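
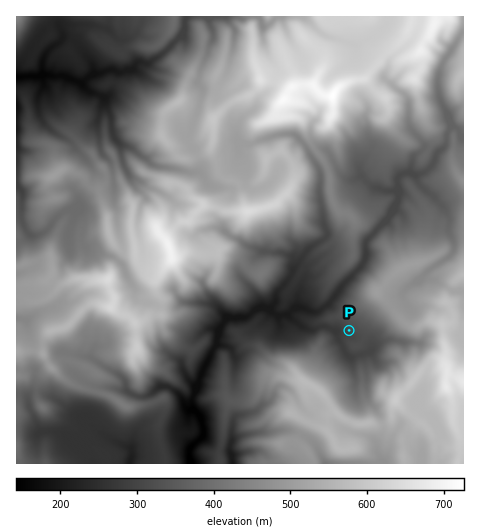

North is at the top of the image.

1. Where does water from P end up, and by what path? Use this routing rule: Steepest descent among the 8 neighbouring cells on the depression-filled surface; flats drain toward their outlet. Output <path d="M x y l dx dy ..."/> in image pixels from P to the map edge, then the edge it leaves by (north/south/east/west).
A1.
<path d="M349 330l-2 3-12 0-5-5-3-1-8 0-4 2-8 0-7-3-12-11-12 0-7-6-10 0-1 2-3 0-5 4-5 3-16 1-2 1-10 10-1 14-13 26-2 2-1 10-6 6 0 8-2 4 0 9 10 10 1 14-2 5-12 10 0 15"/>
exit: south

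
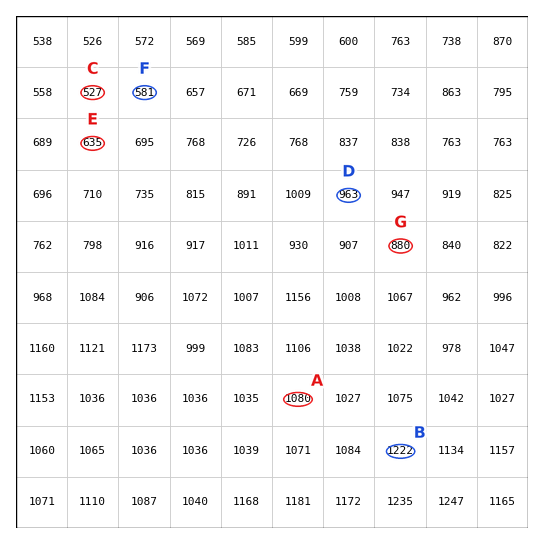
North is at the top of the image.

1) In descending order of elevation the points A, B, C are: B A C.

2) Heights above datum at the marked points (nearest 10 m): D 960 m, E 630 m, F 580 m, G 880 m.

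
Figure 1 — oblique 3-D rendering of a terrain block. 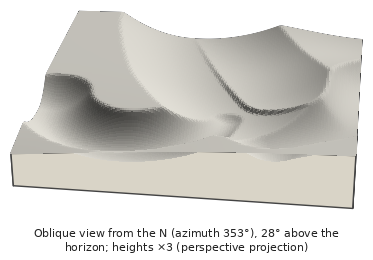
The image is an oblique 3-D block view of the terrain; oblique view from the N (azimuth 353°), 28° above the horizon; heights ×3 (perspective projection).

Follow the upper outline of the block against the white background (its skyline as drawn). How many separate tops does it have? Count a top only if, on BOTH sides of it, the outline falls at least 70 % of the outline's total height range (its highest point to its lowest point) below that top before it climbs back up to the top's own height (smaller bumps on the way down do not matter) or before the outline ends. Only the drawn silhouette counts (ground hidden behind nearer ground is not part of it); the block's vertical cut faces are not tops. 0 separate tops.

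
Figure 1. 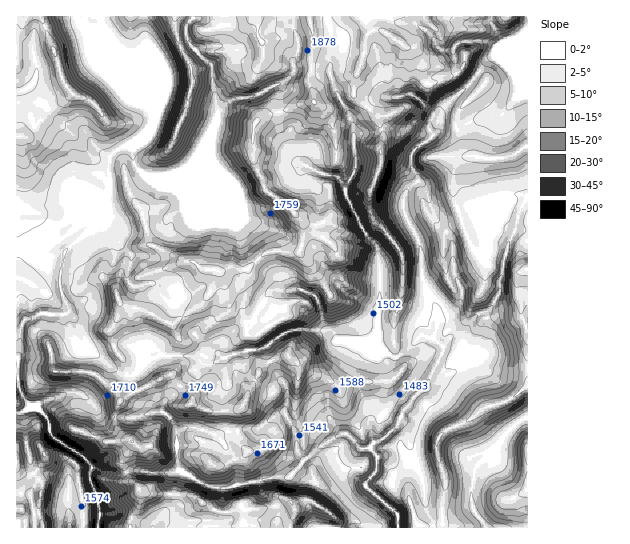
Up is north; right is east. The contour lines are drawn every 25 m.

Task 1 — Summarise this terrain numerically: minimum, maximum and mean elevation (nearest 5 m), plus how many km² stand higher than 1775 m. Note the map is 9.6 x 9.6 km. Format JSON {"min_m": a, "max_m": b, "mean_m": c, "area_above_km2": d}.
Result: {"min_m": 1370, "max_m": 1940, "mean_m": 1675, "area_above_km2": 18.9}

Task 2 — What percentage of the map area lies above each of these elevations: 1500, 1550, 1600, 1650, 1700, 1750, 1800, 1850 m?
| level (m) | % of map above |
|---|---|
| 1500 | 90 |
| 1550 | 82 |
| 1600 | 75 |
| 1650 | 67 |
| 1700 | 42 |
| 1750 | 26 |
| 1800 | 15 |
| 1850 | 7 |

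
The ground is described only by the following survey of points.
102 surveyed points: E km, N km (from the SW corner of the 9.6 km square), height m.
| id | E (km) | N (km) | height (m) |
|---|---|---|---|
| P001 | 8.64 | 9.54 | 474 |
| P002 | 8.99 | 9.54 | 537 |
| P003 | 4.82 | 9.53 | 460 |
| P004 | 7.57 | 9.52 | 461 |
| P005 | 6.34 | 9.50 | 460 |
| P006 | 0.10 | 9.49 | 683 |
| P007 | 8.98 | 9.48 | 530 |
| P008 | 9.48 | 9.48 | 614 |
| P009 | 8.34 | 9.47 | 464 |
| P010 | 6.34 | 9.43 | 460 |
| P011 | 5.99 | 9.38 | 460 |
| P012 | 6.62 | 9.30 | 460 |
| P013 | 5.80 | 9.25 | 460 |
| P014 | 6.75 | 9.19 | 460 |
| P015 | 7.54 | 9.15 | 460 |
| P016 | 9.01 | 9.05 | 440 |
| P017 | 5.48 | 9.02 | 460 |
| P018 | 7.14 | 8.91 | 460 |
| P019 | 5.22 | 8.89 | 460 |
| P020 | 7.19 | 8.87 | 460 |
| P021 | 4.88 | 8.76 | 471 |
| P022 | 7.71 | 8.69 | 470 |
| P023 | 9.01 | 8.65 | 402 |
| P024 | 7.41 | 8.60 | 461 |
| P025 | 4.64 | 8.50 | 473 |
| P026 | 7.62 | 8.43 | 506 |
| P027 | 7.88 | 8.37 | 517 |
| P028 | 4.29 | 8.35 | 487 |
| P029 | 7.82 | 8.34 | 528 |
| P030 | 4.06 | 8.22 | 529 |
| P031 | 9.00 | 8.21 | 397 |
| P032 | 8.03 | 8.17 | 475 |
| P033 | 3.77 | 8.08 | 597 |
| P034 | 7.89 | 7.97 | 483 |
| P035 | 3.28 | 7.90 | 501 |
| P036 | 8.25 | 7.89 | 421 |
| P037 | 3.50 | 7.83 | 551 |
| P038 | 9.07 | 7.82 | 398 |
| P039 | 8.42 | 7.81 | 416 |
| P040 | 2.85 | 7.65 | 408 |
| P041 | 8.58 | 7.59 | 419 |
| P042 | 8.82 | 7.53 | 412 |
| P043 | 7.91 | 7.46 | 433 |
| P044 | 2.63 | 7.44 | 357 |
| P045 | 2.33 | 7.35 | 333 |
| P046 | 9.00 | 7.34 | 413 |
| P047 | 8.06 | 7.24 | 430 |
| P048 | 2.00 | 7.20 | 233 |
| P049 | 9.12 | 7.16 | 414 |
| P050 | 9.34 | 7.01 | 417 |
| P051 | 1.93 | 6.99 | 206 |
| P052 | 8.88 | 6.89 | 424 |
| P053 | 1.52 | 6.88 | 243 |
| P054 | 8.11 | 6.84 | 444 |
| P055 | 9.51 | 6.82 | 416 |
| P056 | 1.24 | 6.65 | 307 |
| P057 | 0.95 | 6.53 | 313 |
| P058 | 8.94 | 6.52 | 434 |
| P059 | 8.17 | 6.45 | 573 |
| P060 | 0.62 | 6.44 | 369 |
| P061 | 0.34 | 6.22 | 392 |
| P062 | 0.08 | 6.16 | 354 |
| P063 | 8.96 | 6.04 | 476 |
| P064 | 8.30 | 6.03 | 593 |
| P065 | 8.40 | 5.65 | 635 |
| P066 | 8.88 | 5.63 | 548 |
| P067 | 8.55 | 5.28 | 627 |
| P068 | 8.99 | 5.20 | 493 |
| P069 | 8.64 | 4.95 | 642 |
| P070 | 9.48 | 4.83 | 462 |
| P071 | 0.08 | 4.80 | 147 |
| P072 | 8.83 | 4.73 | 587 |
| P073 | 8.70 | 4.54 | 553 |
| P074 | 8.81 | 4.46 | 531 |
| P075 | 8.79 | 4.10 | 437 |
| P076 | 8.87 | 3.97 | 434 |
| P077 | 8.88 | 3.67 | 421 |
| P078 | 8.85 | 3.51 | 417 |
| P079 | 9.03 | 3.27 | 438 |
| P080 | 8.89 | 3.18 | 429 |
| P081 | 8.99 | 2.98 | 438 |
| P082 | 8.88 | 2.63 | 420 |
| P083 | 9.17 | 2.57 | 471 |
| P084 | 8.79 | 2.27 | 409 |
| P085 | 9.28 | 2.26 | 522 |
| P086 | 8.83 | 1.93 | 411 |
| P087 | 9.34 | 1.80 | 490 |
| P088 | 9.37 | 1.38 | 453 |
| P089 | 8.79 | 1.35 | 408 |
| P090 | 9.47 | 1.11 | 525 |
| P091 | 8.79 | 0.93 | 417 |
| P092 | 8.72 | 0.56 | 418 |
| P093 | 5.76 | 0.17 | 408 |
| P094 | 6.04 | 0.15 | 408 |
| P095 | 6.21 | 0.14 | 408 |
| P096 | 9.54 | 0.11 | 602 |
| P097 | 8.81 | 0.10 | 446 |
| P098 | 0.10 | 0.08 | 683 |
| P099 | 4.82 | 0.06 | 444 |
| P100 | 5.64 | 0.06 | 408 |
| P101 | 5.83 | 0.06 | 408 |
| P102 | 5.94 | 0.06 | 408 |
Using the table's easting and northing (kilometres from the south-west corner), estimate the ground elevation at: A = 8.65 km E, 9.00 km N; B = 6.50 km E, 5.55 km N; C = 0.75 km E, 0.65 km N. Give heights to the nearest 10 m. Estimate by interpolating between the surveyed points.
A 460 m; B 710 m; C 600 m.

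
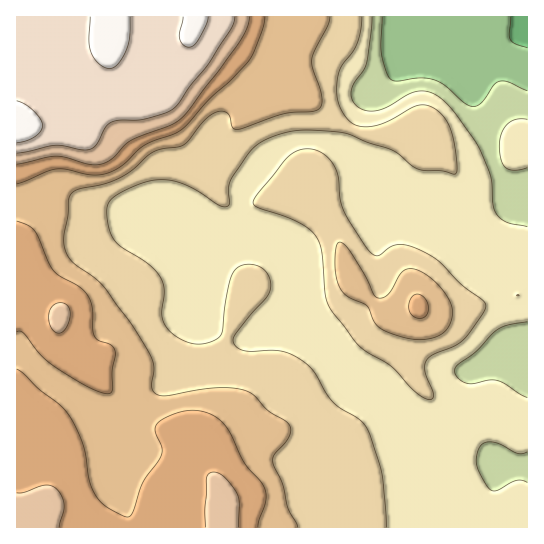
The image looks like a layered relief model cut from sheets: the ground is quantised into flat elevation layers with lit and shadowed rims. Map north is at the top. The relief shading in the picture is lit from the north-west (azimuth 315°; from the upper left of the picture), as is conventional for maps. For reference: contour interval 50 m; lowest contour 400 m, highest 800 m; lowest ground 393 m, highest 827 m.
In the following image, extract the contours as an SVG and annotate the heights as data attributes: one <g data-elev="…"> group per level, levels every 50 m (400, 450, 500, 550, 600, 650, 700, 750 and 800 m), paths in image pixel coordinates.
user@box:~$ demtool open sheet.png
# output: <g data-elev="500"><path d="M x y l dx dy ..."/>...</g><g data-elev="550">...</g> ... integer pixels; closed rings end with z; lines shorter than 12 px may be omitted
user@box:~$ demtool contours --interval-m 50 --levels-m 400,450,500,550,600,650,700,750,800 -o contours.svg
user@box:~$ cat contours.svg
<g data-elev="400"><path d="M527 48l-12-4-5-5-1-5 2-17"/></g><g data-elev="450"><path d="M527 91l-18-9-10-1-5 4-13 18-8 4-8-4-19-17-12-6-13-2-22 3-6-1-6-6-6-20 1-37"/></g><g data-elev="500"><path d="M527 482l-5-2-5 0-19 10-7 0-4-3-7-13-4-13 3-14 4-4 4-1 11 1 20 10 9-1"/><path d="M527 398l-23-15-7-3-8 0-16 4-8-1-7-5-3-7 3-6 18-14 21-21 10-5 20-3"/><path d="M527 227l-20-4-5-4-6-5-3-9-2-28-11-27-24-36-17-17-10-5-12-1-10 4-21 13-13 3-11-2-8-6-3-6 0-7 3-7 9-12 4-8 5-46"/><path d="M527 119l-11 0-9 5-6 10-2 12 2 15 5 7 9 2 12-2"/></g><g data-elev="550"><path d="M386 527l-5-56-11-36-7-12-29-20-7-9-14-24-15-12-9-5-10-2-34 0-7-3-4-5-1-4 2-5 34-41 2-11-5-11-7-4-8-3-8 1-6 3-5 6-3 11-4 22-2 23-2 5-6 5-10 4-8 0-10-2-14-8-10-12-1-9 2-23-4-13-13-14-24-15-7-6-6-11-3-17 1-11 8-8 23-11 19-4 13 0 12 4 15 7 20 14 5 2 4-1 3-3-2-13 2-9 21-31 8-7 10-5 16-5 12-2 22 0 28 3 20 8 26 8 25 19 24 2 13 3 2-4 0-11-6-29-7-13-11-10-8-2-8 1-31 16-17 5-8-1-7-2-5-4-6-7-6-16 1-20 4-11 15-21 4-14 1-14"/><path d="M428 399l3 0 3-4-9-24 1-10 7-6 21-9 10-7 19-26 3-6-1-4-24-19-23-23-20-12-11-4-9 0-8 2-11 8-4 1-4-3-8-10-19-32-4-13-2-23-7-14-8-7-9-4-9-1-10 3-9 7-28 34-5 8 1 4 7 4 34 12 12 6 7 7 4 7 3 8 4 46 3 8 4 8 27 35 31 19 24 26z"/></g><g data-elev="600"><path d="M298 527l-10-18-5-24-10-24 2-7 11-12 4-7 1-6-3-6-21-13-14-16-12-5-14-1-14 0-48 8-10-3-3-7 2-21-7-16-16-25-27-37-9-9-18-12-7-7-5-10-1-11 4-23 1-16 4-7 6-3 24-5 16-6 12-7 16-15 8-5 28-6 6-5 14-19 11-8 7-2 6 2 3 4 2 10 5 3 45-16 31-3 6-2 3-6 0-8-9-26-1-10 3-9 13-25 2-8"/><path d="M414 339l12 0 11-2 6-4 6-7 3-9 0-8-2-8-7-11-9-9-9-7-10-5-6 0-8 4-14 22-5 3-5-1-3-2-8-18-16-26-7-7-5-1-3 10 0 17 3 12 4 9 7 6 18 9 7 16 7 7 16 6z"/></g><g data-elev="650"><path d="M258 527l1-8 7-17-1-13-4-8-17-19-16-33-13-12-13-6-15 0-17 4-13 8-2 8 7 16-1 8-18 27-11 32-3 3-3 0-21-11-11-13-5-14-6-34-7-18-8-13-9-10-19-14-15-15-8-6"/><path d="M17 332l2-1 4 2 19 23 19 15 34 19 11 4 5-2 2-5-1-17 3-19-4-6-13-5-4-5-2-26-4-12-9-10-18-10-7-6-5-8-14-32-6-5-12-5"/><path d="M417 318l4 0 4-1 4-8-3-10-8-5-4 1-3 3-2 8 2 8z"/><path d="M17 184l30-13 10-2 9 0 25 6 16-2 15-7 23-21 34-14 9-8 21-23 21-19 19-20 12-28 4-16"/></g><g data-elev="700"><path d="M59 527l5-22-3-10-6-7-5-3-5 0-20 7-8 1"/><path d="M238 527l1-24-2-9-12-17-6-4-5-1-5 2-2 4-2 32 0 17"/><path d="M56 333l5 0 4-3 5-12-1-11-7-4-8 2-3 4-2 5 1 11z"/><path d="M17 164l40-8 9 1 23 7 13 0 11-6 12-13 6-5 45-18 13-12 49-65 9-16 2-12"/></g><g data-elev="750"><path d="M17 153l38-8 27 5 8-1 6-4 9-18 6-5 8-2 24-1 28-9 7-6 12-18 19-23 22-34 4-12"/></g><g data-elev="800"><path d="M17 143l10-2 8-4 6-6 2-5-2-7-7-8-8-6-9-4"/><path d="M90 17l-1 24 2 12 8 11 6 3 5 2 4-2 5-4 8-14 3-12 0-20"/><path d="M183 17l-3 21 3 7 6 2 5-2 4-5 8-15 2-8"/></g>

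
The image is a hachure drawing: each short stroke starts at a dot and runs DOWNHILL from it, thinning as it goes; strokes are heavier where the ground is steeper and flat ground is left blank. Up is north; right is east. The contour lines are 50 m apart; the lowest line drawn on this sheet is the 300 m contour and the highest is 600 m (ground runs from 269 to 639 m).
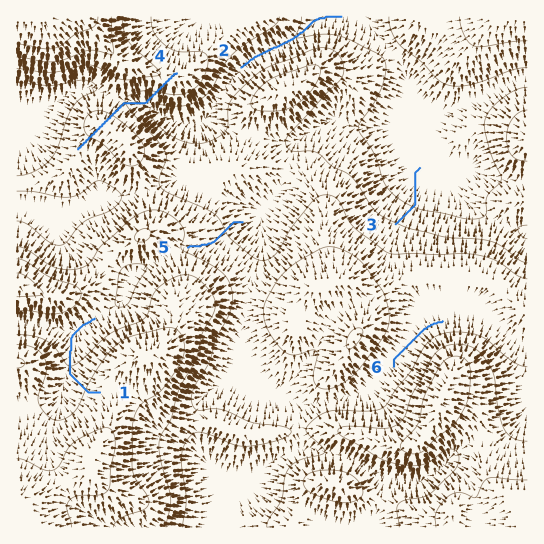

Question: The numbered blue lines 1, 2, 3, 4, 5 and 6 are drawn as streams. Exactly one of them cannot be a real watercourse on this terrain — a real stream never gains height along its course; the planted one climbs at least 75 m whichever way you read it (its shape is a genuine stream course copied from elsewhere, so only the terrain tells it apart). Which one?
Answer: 4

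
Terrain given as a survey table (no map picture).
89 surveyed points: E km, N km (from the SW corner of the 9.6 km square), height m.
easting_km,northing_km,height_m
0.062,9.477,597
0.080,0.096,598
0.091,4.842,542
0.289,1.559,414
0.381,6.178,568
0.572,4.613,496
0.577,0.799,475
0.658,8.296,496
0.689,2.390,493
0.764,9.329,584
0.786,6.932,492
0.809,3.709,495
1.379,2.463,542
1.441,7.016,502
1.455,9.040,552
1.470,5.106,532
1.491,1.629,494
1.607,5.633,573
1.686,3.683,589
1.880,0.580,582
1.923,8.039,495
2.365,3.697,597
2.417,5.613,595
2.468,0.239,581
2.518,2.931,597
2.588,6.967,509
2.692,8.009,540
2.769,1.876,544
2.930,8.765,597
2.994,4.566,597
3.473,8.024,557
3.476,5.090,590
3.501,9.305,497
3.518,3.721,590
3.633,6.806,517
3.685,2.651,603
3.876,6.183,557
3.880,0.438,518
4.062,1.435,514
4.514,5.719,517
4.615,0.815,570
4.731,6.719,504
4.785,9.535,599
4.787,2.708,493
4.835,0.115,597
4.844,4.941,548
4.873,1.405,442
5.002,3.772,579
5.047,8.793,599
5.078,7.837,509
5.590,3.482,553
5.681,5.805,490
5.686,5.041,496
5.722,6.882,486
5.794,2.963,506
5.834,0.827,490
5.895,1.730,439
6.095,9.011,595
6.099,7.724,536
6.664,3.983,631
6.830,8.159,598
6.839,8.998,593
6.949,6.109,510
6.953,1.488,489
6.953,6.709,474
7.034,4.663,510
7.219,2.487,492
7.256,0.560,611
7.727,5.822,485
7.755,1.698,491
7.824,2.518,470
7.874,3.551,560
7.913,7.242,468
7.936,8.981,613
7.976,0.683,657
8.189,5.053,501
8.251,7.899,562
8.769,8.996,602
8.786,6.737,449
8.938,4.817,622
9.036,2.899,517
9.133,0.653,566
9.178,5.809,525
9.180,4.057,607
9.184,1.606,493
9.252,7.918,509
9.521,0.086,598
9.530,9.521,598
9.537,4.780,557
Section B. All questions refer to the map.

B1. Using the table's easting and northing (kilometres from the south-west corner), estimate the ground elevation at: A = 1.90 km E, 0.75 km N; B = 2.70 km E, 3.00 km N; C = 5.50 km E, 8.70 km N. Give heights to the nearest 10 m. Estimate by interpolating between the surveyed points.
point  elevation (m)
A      580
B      600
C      600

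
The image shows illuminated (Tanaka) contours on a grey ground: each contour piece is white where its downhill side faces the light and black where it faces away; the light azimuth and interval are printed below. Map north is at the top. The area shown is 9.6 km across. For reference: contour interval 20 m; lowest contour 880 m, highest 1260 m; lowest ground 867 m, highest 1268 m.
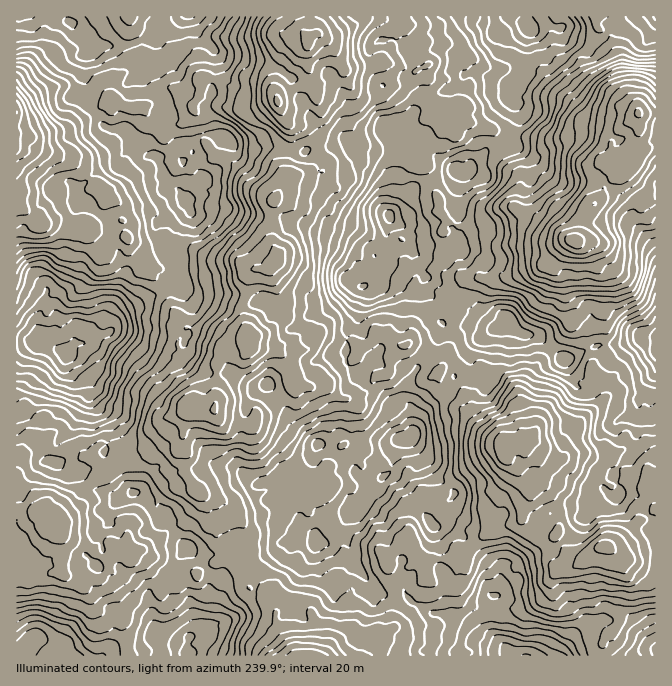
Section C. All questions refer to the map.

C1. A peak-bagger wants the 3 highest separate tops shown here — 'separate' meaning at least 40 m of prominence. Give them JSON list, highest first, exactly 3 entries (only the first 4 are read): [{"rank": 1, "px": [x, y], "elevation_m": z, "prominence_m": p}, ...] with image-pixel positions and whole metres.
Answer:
[{"rank": 1, "px": [64, 350], "elevation_m": 1268, "prominence_m": 401}, {"rank": 2, "px": [388, 215], "elevation_m": 1206, "prominence_m": 79}, {"rank": 3, "px": [407, 438], "elevation_m": 1198, "prominence_m": 111}]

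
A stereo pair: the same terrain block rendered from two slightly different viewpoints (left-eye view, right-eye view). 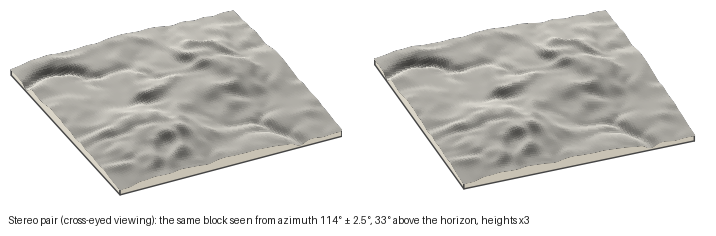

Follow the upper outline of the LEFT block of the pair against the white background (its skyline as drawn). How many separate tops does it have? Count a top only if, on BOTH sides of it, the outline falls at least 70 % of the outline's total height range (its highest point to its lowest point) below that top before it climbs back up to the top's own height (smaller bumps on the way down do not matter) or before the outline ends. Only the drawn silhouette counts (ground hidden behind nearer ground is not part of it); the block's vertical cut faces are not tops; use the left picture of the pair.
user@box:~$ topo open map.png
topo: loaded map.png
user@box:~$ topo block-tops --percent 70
0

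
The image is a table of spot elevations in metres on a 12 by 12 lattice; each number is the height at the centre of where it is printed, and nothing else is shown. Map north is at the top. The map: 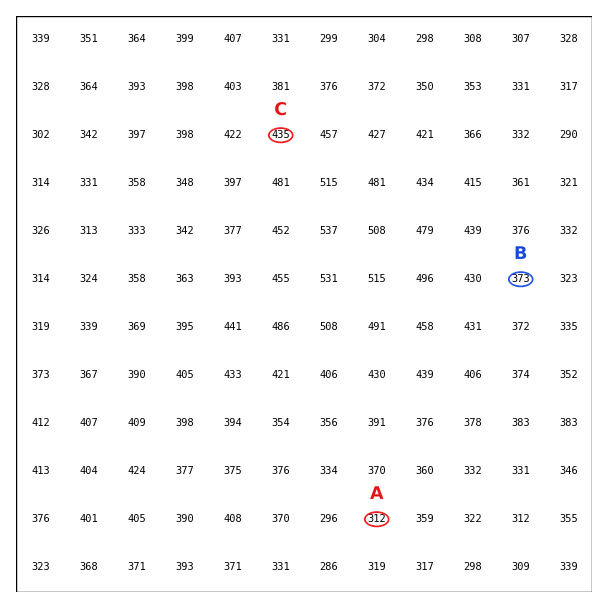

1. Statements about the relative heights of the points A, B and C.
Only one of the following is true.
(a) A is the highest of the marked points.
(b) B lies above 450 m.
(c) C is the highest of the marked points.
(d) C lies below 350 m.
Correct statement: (c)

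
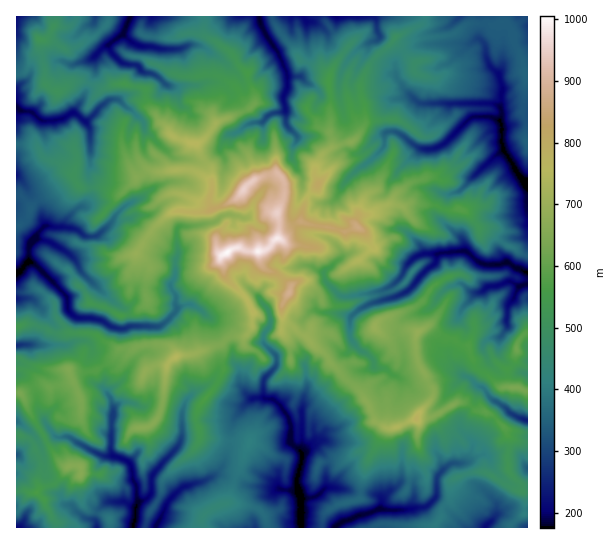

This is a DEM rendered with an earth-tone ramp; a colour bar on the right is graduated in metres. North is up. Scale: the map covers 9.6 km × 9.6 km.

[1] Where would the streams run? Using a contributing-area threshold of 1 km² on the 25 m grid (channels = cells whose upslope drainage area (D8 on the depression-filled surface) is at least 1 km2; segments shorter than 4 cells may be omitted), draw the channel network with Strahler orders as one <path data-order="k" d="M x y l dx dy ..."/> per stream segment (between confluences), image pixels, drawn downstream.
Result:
<path data-order="2" d="M377 510l-10 4-5 0-11 5-6 2-6 2-4 4"/><path data-order="2" d="M138 502l-3 7 0 12-2 6"/><path data-order="1" d="M382 499l0 10-4 0-1 1"/><path data-order="1" d="M286 490l13 0"/><path data-order="2" d="M299 490l0 8 2 1 0 28"/><path data-order="1" d="M190 485l-1 1-4 0-3 1-15 15-2 5 0 3-10 17"/><path data-order="1" d="M466 462l-3 1-12 0-2 2-11 10-1 3 0 17-2 3-8 8-2 1-10 0-1 2-5 0-2 1-30 0"/><path data-order="2" d="M113 455l5 3 7 1 5 4 1 3 0 4 2 1 0 8 4 7 0 12 1 1 0 3"/><path data-order="2" d="M301 451l1 2 0 9-3 5 0 4-2 7 0 7 2 5"/><path data-order="1" d="M71 438l4 4 10 4 2 3 14 6 12 0"/><path data-order="1" d="M302 425l0 22-1 2 0 2"/><path data-order="1" d="M182 411l0 26-1 1 0 3-6 9-22 24-2 3 0 16-1 2-4 4-8 3"/><path data-order="1" d="M254 398l11 0"/><path data-order="2" d="M265 398l1 1 8 0 8 8 8 14 0 4 1 1 0 16 6 7 4 2"/><path data-order="1" d="M110 397l1 2 0 4 2 2 0 9-2 1 0 38 2 2"/><path data-order="1" d="M465 377l5 1 8 8 4 1 5 6 6 8 2 0 8 5 8 8 4 1 3 3 9 3"/><path data-order="1" d="M395 375l-2 0-7-6-9 0-3-2 0-6-8-8-5-2-4-4-7-10 0-19 9-9 11-6 8-1 1-1 8-2 2-1 4 0 14-7 8-8 4-6 10-10 4-1 2-3 2-2 0-7"/><path data-order="1" d="M30 345l-12 0-1 1"/><path data-order="1" d="M270 322l0 4-1 3-6 6 0 8 14 14 0 8-14 16 0 16 2 1"/><path data-order="2" d="M177 309l-3 5-13 12-31 0-5 3-8 0-10-4-8-6-5 0-1-1-15 0-5-3-4-4-2-2 0-11-1-3-32-32-5-1"/><path data-order="1" d="M197 307l-4-2-8 0-8 4"/><path data-order="1" d="M507 307l7-8 1-6 6-7"/><path data-order="1" d="M477 293l5-2 7-5 9 0 8-4 7 0 4 4 4 0"/><path data-order="2" d="M521 286l2-1 4 0"/><path data-order="1" d="M87 278l-8-8 0-3-5-8-8-8-13-8-6-2-4 0-1-2-5 0-8 10"/><path data-order="1" d="M323 273l3 9 13 13 3 2 9 0 2-2 6 0 2-1 8 0 1-1 4 0 1-2 8-1 14-8 6-8 0-3 3-5 9-9 7-3 15 0"/><path data-order="3" d="M29 262l-8 8-4 1"/><path data-order="2" d="M437 254l2 0 2-1 9 0 1-2 16 0 11 11 3 1 2 0 2 2 16 0 1-2 8 0 4 4 13 6"/><path data-order="2" d="M29 249l0 13"/><path data-order="1" d="M113 221l-15 14-3 2-9 0-11-8-5 0-1-2-16 0-2-1-6 0-8 8-4 7-4 4 0 4"/><path data-order="1" d="M233 215l-3-1-7 1-8 7-2 0-2 1-6 0-2 2-5 0-1 1-16 0-3 1-1 3 0 15 1 1 0 9-3 4 0 18-5 8 3 6 2 3 0 11 2 1 0 3"/><path data-order="1" d="M354 173l5-6 4-1 4-4 2 0 14-15 2-2 0-11 2-3 8 0 6 3 10 9 10 6 13 0 9-4 27-27 3-1 18 0 8 4 2 2"/><path data-order="1" d="M485 166l16-15 2 0 3 3"/><path data-order="2" d="M506 154l16 25 5 3"/><path data-order="1" d="M297 135l-11-10 0-15"/><path data-order="1" d="M233 134l6-3 7-6 3 0 5-3 8 0 8-8 3 0 1-1 8 0 4-3"/><path data-order="1" d="M90 131l-1-5-4-5"/><path data-order="2" d="M501 123l1 3 0 19 4 9"/><path data-order="2" d="M85 121l-2 0-9-8-3 0-6 5-8 1-2 2-13 0-12-10-9 0 0-1-4-4"/><path data-order="1" d="M137 115l-7-6-4-2-8-8-8 0-8 7-1 0-14 15-2 0"/><path data-order="2" d="M286 110l-1-7-2-1 0-5 4-8 0-15-10-24-11-15-5-10-2-8"/><path data-order="2" d="M501 107l0 3 1 1-1 12"/><path data-order="1" d="M415 99l4 4 75 0 7 4"/><path data-order="1" d="M170 86l-4-1-12-11-12-3-7-6-8 0-6-3-10-9-2-6 0-2 4-4 9-6 1-2"/><path data-order="1" d="M171 49l-13 0-7-3-12 0-8-4-6-7-2 0 0-2"/><path data-order="1" d="M369 43l4-2 4 0 2-3 0-4-2-4 0-11-3-2-39 0"/><path data-order="1" d="M485 43l2 18 3 5 7 7 1 0 0 2 3 4 0 4 1 2 0 18-1 2 0 2"/><path data-order="2" d="M123 33l3-4 1-7 3-5"/>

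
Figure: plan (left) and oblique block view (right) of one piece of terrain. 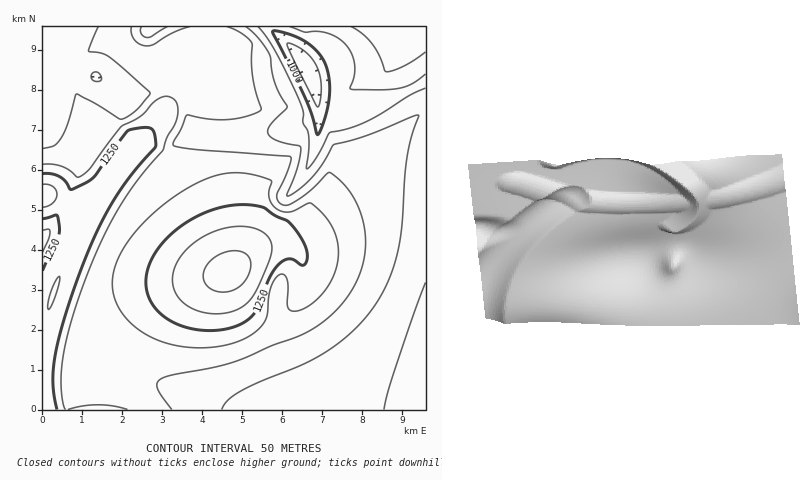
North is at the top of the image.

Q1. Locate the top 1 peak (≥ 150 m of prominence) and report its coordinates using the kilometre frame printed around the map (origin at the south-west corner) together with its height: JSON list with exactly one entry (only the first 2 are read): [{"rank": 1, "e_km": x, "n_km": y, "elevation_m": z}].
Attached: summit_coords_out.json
[{"rank": 1, "e_km": 4.66, "n_km": 3.46, "elevation_m": 1367}]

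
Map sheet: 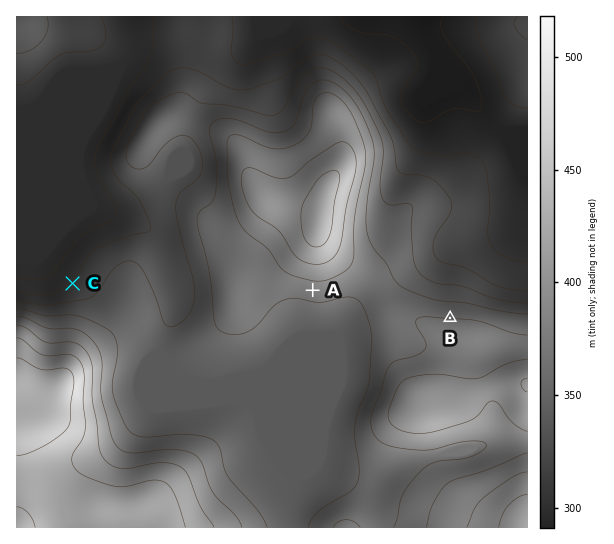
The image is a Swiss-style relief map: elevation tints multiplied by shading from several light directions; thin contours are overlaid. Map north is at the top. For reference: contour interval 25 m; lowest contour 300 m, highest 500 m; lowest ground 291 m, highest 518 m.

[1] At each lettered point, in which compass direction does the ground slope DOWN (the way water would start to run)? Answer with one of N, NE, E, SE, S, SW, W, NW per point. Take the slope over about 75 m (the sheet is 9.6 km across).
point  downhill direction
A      S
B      N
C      NW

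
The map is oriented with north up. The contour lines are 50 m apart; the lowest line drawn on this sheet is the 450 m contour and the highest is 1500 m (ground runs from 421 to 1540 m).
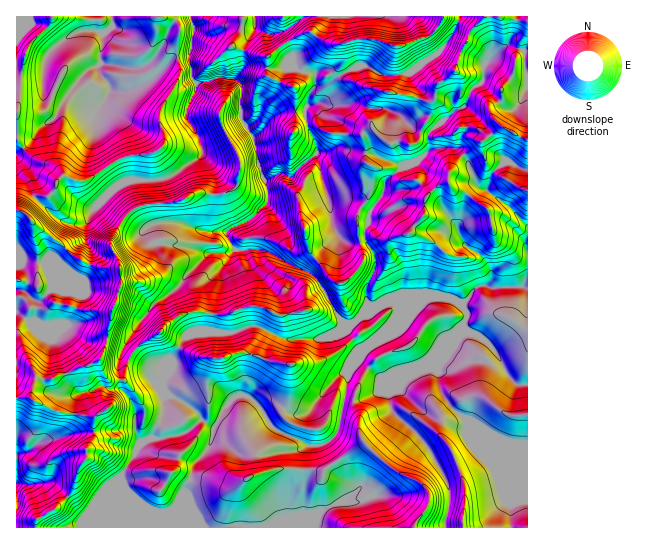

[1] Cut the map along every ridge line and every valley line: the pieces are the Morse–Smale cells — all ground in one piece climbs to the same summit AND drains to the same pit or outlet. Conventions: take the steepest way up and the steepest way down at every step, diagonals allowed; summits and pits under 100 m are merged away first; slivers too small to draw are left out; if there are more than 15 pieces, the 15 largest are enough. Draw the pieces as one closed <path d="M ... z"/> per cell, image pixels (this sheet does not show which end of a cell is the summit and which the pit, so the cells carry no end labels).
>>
<path d="M254 16l-238 1 0 152 13 13 4 13 24 22 13 7 18-2-3 4-1 13-15 8-13 11-6 17-5-12-22-3-7 5 1 132 13 0 29 15 36 4-1 16 40-3 7 14 9-4 13 0 19-4 9-6 10-10-8-11-28-15-2-6 2-13-4-5-8 2-7-6-21-9-2-7 29-43 21-14 36-39 20 0 6-3-8-19 23-11 18-19 0-11-11-28-4-25-12-18 0-34-6-6 8-12 1-21 11-17z"/><path d="M459 16l-156 0-8 8-17 9-8 2-15-7-11 18-1 21-8 11 6 7 0 34 8 14 5 3 19-20 5-3 27 0 4 18 8 18-1 8 13 45 4 25 6 10 7 6 8 1 11-3 10 14 0 15-8 17 1 19-2 5 17-8 24 2 19-8 25 2 8 4 8 10 0 5-4 7 1 4 21 11 8 9 14 25 8 10 12 1 1-159-18-19-23-16-5-2-6-6-9-24-9-10-21-1-7 3-2-16-17-7-12-13-8-4-8-3-12 1-13-5-33 1-4-2 10-8 1-12 3-4 22-12 8-2 20 11 20-1 6-3 32-23 9-14 7-13z"/><path d="M362 348l-9 10-5 12-1 21-8 39-9 11-8 4-11 2-34-16-9-9-8-15-14-11-9 0-7 5-15 26-14-7-10 9-9 6-39 6-7 9-3 8-13 20 5 15 0 34 320 1 0-10 4-11 0-18-2-8-19-34-15-18-20-16-4-11 0-9 23-23-7 1-18 8-6 0-22-18z"/><path d="M447 297l-21 0-19 8-24-2-17 8-13 13-8 0-1 2 15 23 4 0-4 12 22 18 10-2 34-14 10-9 9-15 7-2-14 32 3 21 8 13 35 36 28 67 0 21 16 1 1-142-13-2-8-10-14-25-8-9-21-11-1-4 4-7-2-8-6-7z"/><path d="M343 324l-5 8-16 7-33 1-30-13-10 0-18 6-37-1-8 4-5 6-13 25-5 20 6 9 24 12 10 13 10 6 3-1 7-15 11-14 12-1 14 11 8 15 9 9 34 16 11-2 8-4 9-11 8-39 1-21 5-12 7-8z"/><path d="M315 155l-25 22-11-4-12 6-2 2 3 9-1 13-17 17-19 8-4 3 0 3 10 17 28 0 48 24 11 15 19 33 10 1 10-9 5-9-1-19 8-17 0-15-10-14-11 3-8-1-10-10-4-10-3-21-8-24-1-12z"/><path d="M527 16l-66 0-9 19-9 14-32 23-6 3-20 1-20-11-8 2-22 12-3 4-1 12-10 8 4 2 33-1 13 5 12-1 16 7 16 16 12 4 30-26 8-3 7-17 11-7 1-17 18-17 8-3 15 7 3-2z"/><path d="M449 337l-5 2-15 21-15 8-25 25 2 14 2 6 31 29 23 39 2 8 0 18-4 11 0 9 65 1 1-22-28-67-35-36-8-13-3-21z"/><path d="M258 249l-23 0-16 22-10 60 22 2 18-6 10 0 30 13 33-1 16-7 5-6 0-4-7-8-20-36-7-6-15-5-25-15z"/><path d="M510 45l-8 3-18 17-1 17-11 7-7 17-8 3-29 26 2 16 7-3 21 1 9 10 9 24 10 8 6-17 11-11 6-2 13 8 6 0 0-118-3 1z"/><path d="M231 252l-22 1-36 39-18 11-26 34-6 12 0 5 30 17 8-2 5 7 2-9 17-30 9-5 15-1 8-56z"/><path d="M17 169l-1 94 7-3 22 3 5 12 6-17 13-11 15-8 3-16-17 1-13-7-24-22-4-13z"/><path d="M134 429l-39 4-4 12-4 4 0 9-8 11-6 20-5 8 17 19 7-6 11-17 18-16 12-19 8-15z"/><path d="M305 112l-27 1-5 3-20 21 4 25 8 18 14-7 11 4 27-24-1-10-7-12z"/><path d="M94 432l-21 1-27 7-8 3-8 8-13 4-1 28 14 2 21-2 16 14 6-8 6-20 8-11 0-9 6-10z"/>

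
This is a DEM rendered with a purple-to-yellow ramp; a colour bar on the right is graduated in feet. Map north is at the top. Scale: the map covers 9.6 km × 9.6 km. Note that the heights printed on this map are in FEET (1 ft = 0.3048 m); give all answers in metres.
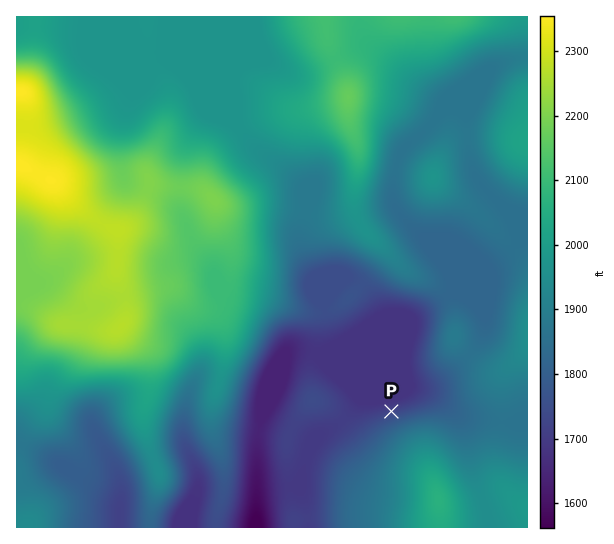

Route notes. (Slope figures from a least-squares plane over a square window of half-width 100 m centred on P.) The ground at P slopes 5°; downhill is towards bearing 343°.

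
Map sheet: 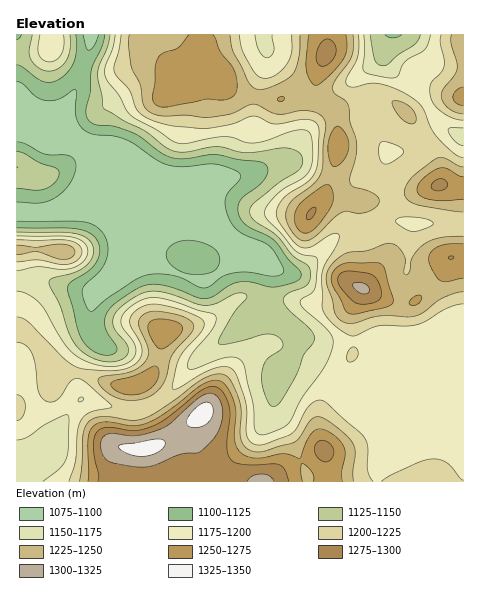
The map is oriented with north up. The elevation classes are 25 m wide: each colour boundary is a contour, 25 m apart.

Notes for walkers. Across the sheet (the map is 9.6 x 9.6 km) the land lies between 1080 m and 1340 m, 1185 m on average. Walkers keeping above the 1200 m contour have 39.2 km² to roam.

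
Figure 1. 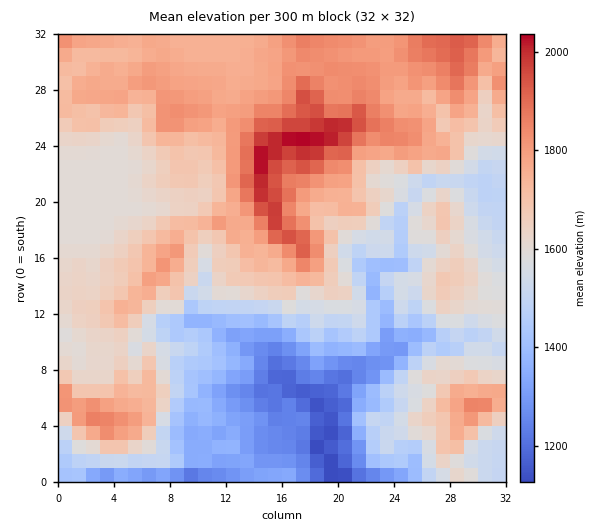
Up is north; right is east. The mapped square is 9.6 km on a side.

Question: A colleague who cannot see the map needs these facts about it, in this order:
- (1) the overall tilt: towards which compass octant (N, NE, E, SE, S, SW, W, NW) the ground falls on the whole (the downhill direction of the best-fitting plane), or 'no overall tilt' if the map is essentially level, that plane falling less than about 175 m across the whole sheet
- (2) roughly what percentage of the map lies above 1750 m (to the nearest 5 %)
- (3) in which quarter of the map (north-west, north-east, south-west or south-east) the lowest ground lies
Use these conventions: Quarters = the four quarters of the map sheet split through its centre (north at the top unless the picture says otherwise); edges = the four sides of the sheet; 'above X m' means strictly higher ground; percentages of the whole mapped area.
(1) Overall the map slopes down towards the south.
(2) Ground above 1750 m makes up about 30 % of the sheet.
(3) The lowest ground is in the south-east quarter.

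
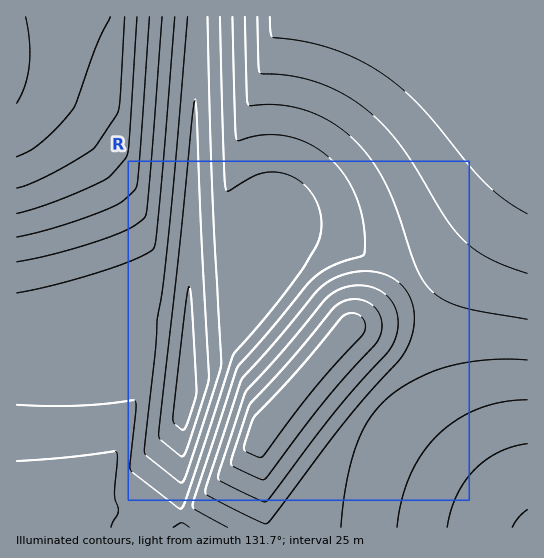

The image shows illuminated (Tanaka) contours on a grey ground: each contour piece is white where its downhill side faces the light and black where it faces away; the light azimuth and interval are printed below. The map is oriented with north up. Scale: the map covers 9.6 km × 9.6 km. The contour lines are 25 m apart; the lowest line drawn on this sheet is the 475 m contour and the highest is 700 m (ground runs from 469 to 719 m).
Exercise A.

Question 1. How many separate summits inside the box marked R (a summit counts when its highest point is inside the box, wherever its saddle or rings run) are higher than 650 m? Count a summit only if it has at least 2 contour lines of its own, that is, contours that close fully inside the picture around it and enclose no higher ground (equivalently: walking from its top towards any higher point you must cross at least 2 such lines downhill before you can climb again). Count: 1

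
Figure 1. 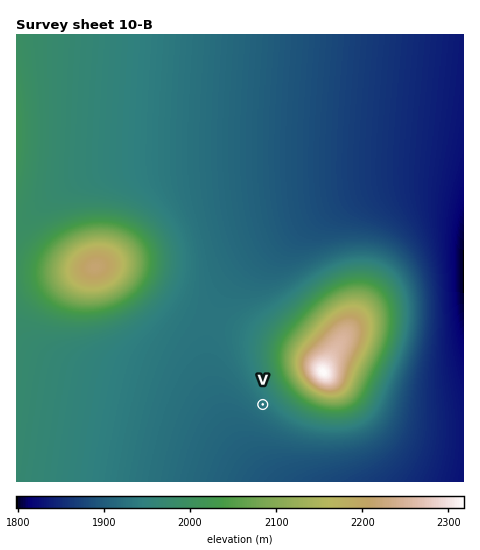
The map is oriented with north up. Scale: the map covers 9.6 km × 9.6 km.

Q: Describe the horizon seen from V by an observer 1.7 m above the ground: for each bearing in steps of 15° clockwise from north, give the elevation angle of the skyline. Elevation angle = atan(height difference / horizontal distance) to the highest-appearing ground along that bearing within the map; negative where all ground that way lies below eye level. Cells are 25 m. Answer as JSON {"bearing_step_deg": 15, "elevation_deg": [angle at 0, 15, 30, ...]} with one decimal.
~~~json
{"bearing_step_deg": 15, "elevation_deg": [2.6, 4.9, 8.6, 13.0, 15.4, 12.3, 6.1, 2.4, 0.7, -0.5, -1.5, -1.5, -1.4, -1.2, -0.8, -0.4, -0.0, 0.4, 0.4, 0.5, 2.2, 3.2, 0.5, 1.3]}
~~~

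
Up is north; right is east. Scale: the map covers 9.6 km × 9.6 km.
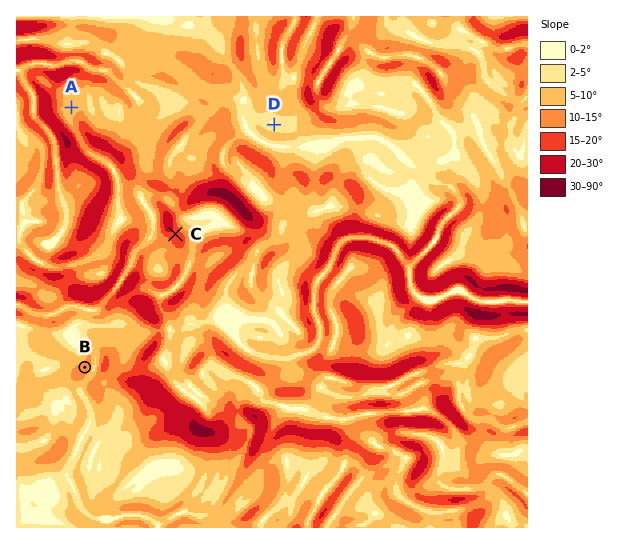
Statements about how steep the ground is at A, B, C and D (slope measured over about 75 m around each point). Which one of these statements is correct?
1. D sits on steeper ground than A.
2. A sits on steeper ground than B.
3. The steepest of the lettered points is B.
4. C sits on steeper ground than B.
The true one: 4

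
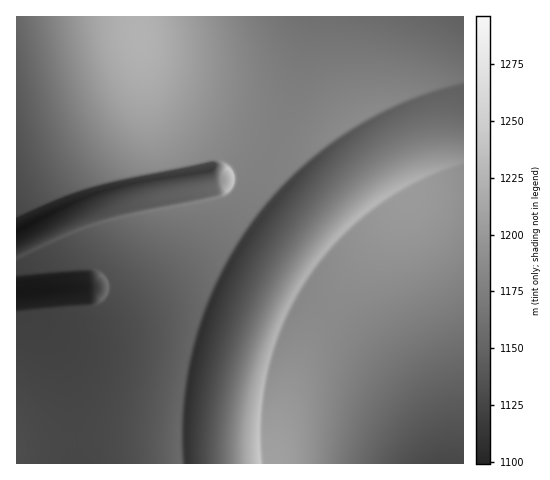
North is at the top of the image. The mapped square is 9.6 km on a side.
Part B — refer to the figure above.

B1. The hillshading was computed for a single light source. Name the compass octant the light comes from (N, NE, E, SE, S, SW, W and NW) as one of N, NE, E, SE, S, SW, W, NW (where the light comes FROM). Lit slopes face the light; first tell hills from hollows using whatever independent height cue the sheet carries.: W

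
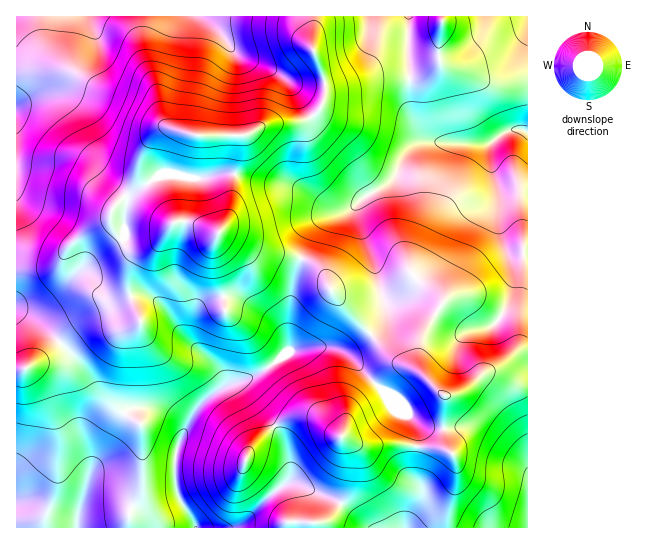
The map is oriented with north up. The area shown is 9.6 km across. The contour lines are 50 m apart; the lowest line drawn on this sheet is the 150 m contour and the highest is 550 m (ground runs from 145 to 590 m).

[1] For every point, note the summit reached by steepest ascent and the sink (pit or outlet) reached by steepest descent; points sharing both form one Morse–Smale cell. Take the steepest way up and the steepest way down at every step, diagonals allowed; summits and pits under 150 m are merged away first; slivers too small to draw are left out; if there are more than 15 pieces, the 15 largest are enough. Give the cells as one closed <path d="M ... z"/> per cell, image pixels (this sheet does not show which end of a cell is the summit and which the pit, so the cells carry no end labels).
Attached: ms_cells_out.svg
<path d="M313 16l-297 1 1 352 8 0 14-9 34-31 17-9 19-3 14 8 10 0 7-3-11-28 0-25 6-10 15-7 10-11-17 7-16-1-10-12-6-12 0-10 2-6 20-18 8-35 16-22 6-4 8 0 28 8 48-1 20-11 28-1 11-3 15-13 4-12 0-12-13-36z"/><path d="M527 16l-213 0-2 31 13 36 0 12-4 12-15 13-11 3-28 1-20 11-9 1-39 0-28-8-10 1-9 8-11 17-8 35-20 18-2 6 0 10 4 8 12 16 16 1 12-4 19-21 13-2 31 12 9 0 39 19 37 7 18 11 10 20 26 31 14 12 10-11 4-9 0-7-10-41-19-50 0-9 6-7 29-17 4-4 10-24 14-11 18-2 50 3 26-15 15 2z"/><path d="M187 221l-13 2-24 29-15 7-4 6-3 22 4 15 8 16-1 5-6 2-10 0-14-8-19 3-17 9-34 31-14 9-9 1 1 158 177 0-1-7-13-20-4-11-1-32 5-19 17-32 22-18 43-17 29-21 26-4 29 4 9-4 16-13-35-37-15-27-7-6-15-7-41-8-31-16-9 0z"/><path d="M521 129l-12 2-22 13-50-3-18 2-14 11-10 24-9 7-24 14-6 7 0 9 19 50 10 41 0 7-4 9-10 12 24 26 24 12 22 21 5 3 9-1 11-6 17-16 15-6 20-16 10-2 0-216z"/><path d="M371 335l-16 12-9 4-19-4-36 4-29 21-43 17-22 18-17 32-5 19 1 32 4 11 13 20 2 7 43-1 37-36 14-8 16 4 36 17 4-7 4-15 0-31-7-15 19 9 42-1 45 6-4-8 1-45-26-25-24-12z"/><path d="M527 349l-9 2-20 16-15 6-17 16-21 8-1 45 5 10-8-4-38-4-42 1-18-8 6 14 0 31-8 21 26 25 160 0z"/><path d="M294 483l-5 0-14 8-33 33-7 3 52 1 3-7 32 2 4-2 13-14 1-4-2-2z"/><path d="M342 504l-16 17-12 2-1 4 54 0z"/><path d="M302 521l-12 0-2 6 25 0 0-4z"/>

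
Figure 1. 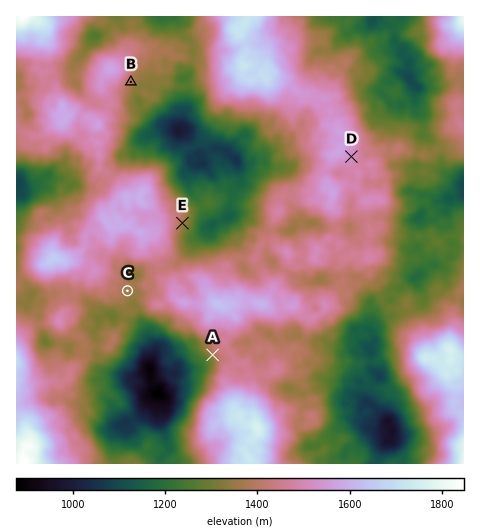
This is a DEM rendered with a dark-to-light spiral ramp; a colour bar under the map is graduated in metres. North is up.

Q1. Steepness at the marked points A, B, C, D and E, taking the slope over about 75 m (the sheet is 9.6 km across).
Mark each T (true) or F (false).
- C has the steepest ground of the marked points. F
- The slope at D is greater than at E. F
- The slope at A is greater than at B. T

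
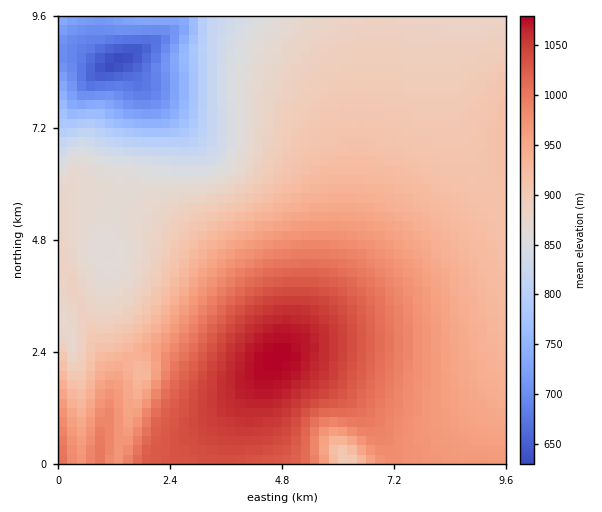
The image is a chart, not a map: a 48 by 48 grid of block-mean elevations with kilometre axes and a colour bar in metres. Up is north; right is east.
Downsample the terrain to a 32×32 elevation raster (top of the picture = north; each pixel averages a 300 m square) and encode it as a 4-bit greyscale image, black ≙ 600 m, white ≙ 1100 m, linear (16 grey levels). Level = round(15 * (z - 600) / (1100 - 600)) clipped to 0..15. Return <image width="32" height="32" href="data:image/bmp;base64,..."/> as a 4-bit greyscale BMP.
<image width="32" height="32" href="data:image/bmp;base64,Qk12AgAAAAAAAHYAAAAoAAAAIAAAACAAAAABAAQAAAAAAAACAAATCwAAEwsAABAAAAAAAAAAAAAAABEREQAiIiIAMzMzAERERABVVVUAZmZmAHd3dwCIiIgAmZmZAKqqqgC7u7sAzMzMAN3d3QDu7u4A////AMvMvN3d3d3d3Mqau7u7u7vLzLzd3d3d3dy6q7u7u7u7u7y7zd3d7u3dy7zMu7u7u7q8u83d3u7u7czMzLu7u7q6u7q83d7u7u3d3MzLu7uqqau6vN3e7u7u7d3My7u6qqmqqqvN3u7u7u7dzMu7uqqZmqqrzN3u7u7u3czLu7qqiZmqq8zd7u7u7t3cy7u6qoiZmaq8zd7u7u7d3Mu7qqqJmZmau83d7u7t3czLu6qqiYiJmqvM3d3u3d3My7uqqoiIiJmrvM3d3d3czLu7qqqYiIiZqrvMzd3czMy7uqqqiIiIiZqru8zMzMzLu7qqqoiIiImaqru7zMzLu7uqqqqIiIiJmaqqu7u7u7u6qqqpiIiIiJmZqqq7u7u6qqqqqYiIiIiJmZmqqqqqqqqqqZmIiIiIiIiZmaqqqqqqqpmZiIiIiIiIiJmaqqqqqqmZmYiId3d3d4iZmaqqqqmZmZl3d3dmZneIiZmZmZmZmZmZZmZmVWZneImZmZmZmZmZmVVVVERVZ3iJmZmZmZmZmZlUREMzRWd4iZmZmZmZmZmZQzMzM0VniIiZmZmZmZmZmUMiIiNFZ4iImZmZmZmZmZkyIRIjRWd4iImZmZmZmZmZMyIRI0VneIiImZmZmZmZmTMzIiNFZ3iIiImZmZmZmZlDM0RERWd3iIiIiZmZmIiI"/>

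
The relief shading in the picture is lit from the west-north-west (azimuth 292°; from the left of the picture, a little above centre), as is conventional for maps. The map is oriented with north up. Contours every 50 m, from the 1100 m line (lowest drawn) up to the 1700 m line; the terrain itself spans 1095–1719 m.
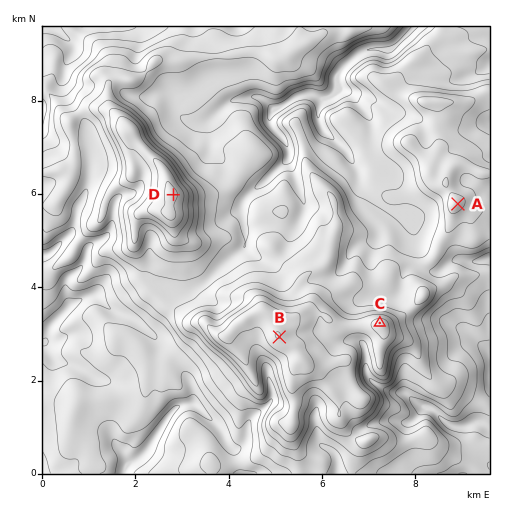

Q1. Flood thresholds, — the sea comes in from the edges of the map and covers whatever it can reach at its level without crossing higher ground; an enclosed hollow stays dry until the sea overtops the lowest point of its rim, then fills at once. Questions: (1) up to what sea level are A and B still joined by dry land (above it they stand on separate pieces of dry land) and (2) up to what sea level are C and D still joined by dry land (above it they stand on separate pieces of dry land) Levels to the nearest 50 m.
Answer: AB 1350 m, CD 1400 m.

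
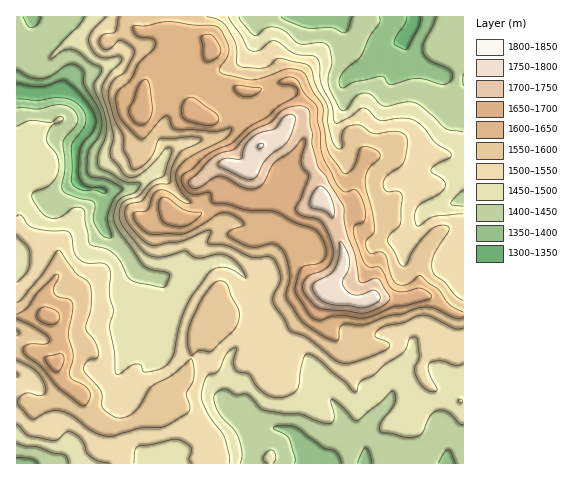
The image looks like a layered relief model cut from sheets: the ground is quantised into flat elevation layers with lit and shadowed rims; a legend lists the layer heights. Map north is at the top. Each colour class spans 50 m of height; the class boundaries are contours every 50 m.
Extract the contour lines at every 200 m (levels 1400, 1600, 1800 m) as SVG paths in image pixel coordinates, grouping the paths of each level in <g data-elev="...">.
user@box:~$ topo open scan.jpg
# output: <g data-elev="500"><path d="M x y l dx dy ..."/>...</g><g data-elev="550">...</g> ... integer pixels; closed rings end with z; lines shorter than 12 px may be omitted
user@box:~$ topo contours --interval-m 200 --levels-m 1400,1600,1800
<g data-elev="1400"><path d="M294 463l1-5-6-19-4-5-11-4 0-3 11-2 12 2 26 21 12 3 5 7 1 5"/><path d="M357 463l5-11 3-4 4 4 3 11"/><path d="M438 463l7-11 3-2 3 2 5 11"/><path d="M17 457l14 2 5 2 2 2"/><path d="M17 70l11 6 11 3 11-3 14-10 6-2 7 1 7 6 0 13 14 24 4 14-3 13-11 17 0 21 3 4 19 4 11 6 2 2-9 10-6 15 0 7 3 13 0 4-3 0-5-2-8-12-2-7 2-11-1-4-27-8-5-5 3-23-2-25 14-18 1-5-2-6-7-5-8-2-22 4-22-1"/><path d="M41 17l-3 7-6 4-5-3-4-8"/><path d="M352 17l-4 12-4 4-14-6-25 1-19-8-5-3"/><path d="M436 17l-12 25-1 10 2 4 4 4 18 8 4 3 2 6-4 5-8 2-16-5-9-1-26 7-6-8-3-1-26 6-11 6-3-1-2-5 2-7 6-7 14-12 9-20 10-14-1-5"/></g><g data-elev="1600"><path d="M17 318l19 10 10 7 3 4 0 3-3 2-14 0-7 2-2 4 2 5 16 12 19 22 20 15 5 2 5-8-1-7-5-6-12-6-3-4 4-19-5-23 5-28-3-5-12-3-4-4-1-5 6-10-1-4-4 2-15 15-12 17-10 7"/><path d="M463 312l-14-8-10-14-18-14-3 0-12 9-6 0-4-1-5-8-6-21-4-3-10 2-3-3-2-9 7-8 2-6-3-18-6-23-1-9 3-9 11-10 1-5-3-3-5-3-10-1-3 3-3 12-4 7-5 4-5-1-12-16-3-8-4-26-1-17-9-13-9-20-7-3-10 0-24 9-11 2-28-6-4-1-1-4 9-13 1-8-7-16-5-5-48-5-23 4-13 0 0 5 4 5 4 2 11 1 3 4-3 7-14 14-7 16-12 10-3 6 0 8 3 12 15 18 6 5 4 0 16-19 6-4 3 2 3 9 4 3 39 1 15-3 2 1-2 4-4 5-37 20-12 11-1 7 1 9 5 8 8 10-7-1-17-11-5-1-4 1-5 5-5 14-11 2-3 2 2 7 8 9 10 5 29-1 12-5 26-16 7 0 8 3 7 5 2 3-15 7-2 3 1 2 22 11 7 0 15-3 8 4 6 9 3 15 0 8-3 14 1 6 17 23 18 13 12 5 5-1 1-12 3-3 22-1 21-8 16-2 18-6 13 0 21 10 5 1 4-1"/></g><g data-elev="1800"><path d="M258 148l5-1 0-3-5 1z"/></g>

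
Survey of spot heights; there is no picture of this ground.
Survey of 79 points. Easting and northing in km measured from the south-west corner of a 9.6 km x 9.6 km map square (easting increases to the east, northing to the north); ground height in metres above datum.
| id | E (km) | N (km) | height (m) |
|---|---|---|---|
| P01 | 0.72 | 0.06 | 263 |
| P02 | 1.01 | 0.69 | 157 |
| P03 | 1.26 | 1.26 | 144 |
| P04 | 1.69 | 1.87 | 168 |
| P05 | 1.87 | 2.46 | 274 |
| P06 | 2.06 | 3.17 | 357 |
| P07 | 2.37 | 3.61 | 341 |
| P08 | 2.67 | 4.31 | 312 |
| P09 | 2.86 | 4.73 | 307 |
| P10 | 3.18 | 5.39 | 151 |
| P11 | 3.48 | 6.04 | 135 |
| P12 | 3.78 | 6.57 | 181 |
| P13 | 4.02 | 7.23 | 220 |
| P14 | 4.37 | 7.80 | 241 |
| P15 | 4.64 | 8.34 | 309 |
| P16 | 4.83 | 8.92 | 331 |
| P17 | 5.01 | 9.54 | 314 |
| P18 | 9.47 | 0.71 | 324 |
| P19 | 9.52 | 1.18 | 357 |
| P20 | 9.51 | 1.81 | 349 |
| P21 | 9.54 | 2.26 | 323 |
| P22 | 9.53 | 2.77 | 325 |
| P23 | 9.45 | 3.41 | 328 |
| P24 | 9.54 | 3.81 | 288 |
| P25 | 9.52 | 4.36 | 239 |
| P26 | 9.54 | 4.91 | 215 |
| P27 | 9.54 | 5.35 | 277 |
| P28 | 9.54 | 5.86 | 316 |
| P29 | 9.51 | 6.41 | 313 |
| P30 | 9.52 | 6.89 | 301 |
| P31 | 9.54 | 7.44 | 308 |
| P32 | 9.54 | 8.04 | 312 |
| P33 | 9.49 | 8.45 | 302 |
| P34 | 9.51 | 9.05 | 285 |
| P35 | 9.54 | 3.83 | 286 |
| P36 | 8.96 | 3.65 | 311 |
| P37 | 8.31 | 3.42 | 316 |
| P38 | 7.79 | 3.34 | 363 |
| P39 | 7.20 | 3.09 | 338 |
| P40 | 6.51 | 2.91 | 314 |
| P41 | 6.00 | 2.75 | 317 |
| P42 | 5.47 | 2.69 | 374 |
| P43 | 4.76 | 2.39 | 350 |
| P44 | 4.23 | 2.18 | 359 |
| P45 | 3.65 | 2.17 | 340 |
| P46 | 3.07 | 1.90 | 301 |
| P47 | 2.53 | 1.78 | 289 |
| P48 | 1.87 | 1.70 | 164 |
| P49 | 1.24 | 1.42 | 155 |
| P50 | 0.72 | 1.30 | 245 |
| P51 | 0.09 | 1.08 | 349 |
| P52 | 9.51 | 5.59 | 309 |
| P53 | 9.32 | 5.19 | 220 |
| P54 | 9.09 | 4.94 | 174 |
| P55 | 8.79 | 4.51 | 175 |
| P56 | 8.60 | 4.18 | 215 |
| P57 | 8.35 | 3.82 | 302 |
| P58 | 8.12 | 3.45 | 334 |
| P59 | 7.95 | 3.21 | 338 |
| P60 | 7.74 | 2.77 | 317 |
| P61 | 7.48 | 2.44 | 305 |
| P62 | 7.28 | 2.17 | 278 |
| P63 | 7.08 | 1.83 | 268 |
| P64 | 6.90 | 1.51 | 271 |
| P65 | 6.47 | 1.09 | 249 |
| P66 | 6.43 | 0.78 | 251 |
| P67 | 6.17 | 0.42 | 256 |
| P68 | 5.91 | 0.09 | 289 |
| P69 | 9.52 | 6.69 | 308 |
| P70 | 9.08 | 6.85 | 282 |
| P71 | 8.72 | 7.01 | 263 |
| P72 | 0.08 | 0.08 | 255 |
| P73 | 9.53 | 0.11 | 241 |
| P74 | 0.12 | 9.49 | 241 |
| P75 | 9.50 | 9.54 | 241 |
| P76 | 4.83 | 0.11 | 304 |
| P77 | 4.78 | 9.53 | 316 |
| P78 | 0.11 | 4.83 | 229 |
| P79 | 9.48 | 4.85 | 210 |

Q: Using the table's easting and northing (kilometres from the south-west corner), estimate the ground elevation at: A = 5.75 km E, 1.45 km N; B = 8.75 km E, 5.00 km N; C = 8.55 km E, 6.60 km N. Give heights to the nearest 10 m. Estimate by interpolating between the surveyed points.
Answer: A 310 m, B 160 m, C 200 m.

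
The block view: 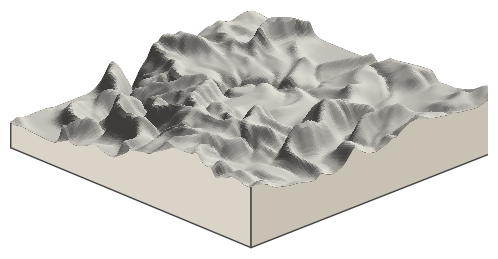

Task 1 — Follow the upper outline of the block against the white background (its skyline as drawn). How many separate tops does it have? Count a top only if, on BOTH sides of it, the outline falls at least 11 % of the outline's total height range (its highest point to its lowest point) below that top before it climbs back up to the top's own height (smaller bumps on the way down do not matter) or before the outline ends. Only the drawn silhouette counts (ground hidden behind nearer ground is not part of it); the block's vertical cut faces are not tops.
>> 2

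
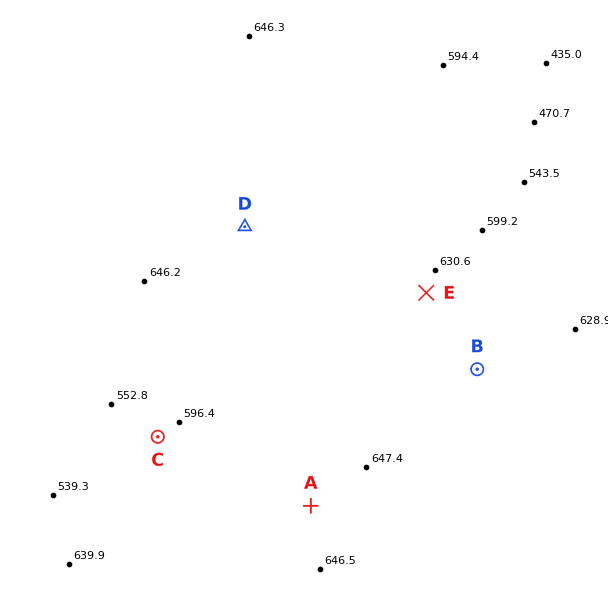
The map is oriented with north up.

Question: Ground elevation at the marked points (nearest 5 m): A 645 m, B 640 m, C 585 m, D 645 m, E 635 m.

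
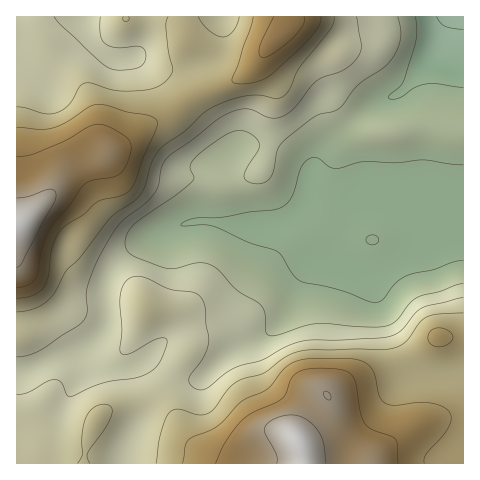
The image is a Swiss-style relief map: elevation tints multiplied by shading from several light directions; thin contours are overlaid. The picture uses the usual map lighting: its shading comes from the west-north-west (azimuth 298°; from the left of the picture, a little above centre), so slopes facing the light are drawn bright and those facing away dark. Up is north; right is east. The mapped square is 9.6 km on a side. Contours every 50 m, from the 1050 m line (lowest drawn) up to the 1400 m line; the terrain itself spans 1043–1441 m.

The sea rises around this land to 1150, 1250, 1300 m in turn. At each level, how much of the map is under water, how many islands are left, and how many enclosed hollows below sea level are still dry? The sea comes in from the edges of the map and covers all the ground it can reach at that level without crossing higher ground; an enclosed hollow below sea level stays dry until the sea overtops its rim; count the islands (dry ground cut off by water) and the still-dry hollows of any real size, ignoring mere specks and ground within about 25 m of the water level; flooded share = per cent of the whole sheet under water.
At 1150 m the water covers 30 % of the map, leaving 0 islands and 0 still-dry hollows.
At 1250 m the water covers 67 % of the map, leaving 0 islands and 0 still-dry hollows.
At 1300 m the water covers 81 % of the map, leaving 0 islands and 0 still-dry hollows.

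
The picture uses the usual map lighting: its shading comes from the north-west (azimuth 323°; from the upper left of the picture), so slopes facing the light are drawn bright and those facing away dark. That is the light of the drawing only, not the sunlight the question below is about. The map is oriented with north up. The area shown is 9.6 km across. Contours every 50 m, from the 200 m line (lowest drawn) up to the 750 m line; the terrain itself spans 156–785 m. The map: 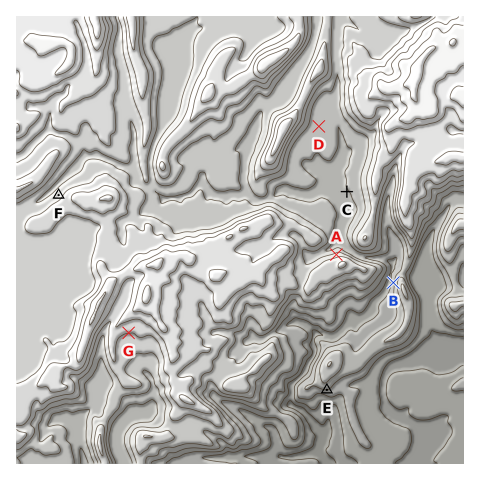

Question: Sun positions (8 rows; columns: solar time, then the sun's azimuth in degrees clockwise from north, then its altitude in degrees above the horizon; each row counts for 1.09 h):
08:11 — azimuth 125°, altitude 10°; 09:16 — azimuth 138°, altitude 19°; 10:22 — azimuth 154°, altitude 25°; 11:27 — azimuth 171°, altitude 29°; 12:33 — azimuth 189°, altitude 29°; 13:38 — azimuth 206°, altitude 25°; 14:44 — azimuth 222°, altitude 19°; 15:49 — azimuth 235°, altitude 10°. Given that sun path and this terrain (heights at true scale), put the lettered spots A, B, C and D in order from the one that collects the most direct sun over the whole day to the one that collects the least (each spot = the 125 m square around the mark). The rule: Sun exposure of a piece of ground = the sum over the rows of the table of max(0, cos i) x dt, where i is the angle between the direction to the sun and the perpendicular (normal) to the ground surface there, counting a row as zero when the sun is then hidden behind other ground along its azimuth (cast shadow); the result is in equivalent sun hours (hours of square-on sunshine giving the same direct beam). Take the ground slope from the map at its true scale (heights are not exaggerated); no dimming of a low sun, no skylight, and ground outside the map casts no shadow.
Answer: C > D > B > A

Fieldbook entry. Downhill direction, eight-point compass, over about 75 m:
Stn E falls S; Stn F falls NW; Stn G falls S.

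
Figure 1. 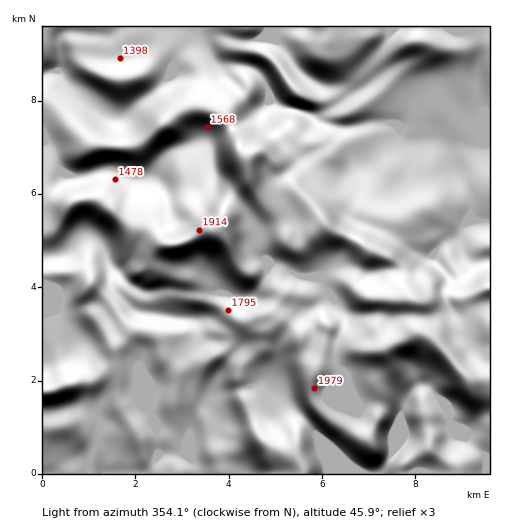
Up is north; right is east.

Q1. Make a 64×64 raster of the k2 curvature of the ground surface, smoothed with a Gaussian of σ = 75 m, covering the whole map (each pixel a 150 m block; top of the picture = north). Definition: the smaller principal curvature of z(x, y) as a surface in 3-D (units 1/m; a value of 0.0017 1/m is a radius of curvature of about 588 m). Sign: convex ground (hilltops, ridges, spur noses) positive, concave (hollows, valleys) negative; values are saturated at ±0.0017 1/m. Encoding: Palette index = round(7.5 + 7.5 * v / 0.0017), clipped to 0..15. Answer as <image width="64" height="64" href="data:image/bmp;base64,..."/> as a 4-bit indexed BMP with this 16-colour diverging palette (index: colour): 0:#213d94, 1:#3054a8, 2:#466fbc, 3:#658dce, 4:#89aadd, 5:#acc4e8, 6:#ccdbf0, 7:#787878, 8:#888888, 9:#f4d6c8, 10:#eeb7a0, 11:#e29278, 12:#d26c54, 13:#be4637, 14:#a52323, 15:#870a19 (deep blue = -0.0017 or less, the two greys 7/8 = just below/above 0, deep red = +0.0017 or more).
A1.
<image width="64" height="64" href="data:image/bmp;base64,Qk12CAAAAAAAAHYAAAAoAAAAQAAAAEAAAAABAAQAAAAAAAAIAAATCwAAEwsAABAAAAAAAAAAlD0hAKhUMAC8b0YAzo1lAN2qiQDoxKwA8NvMAHh4eACIiIgAyNb0AKC37gB4kuIAVGzSADdGvgAjI6UAGQqHAGZmZ4dmZmVWd4qFRniGVDMzRWmiJ3djEBOHZVVVeIdVh2Zmd2d3Z3VXh2VGd2VUR3d3eIE3diFEAGqGVmZ5mFV3dlV4d3ZnhlVmZUiYZlRomHiHUFdRJplAB3aJZWeXRXdmZmd2dmd2Vmd1WJdlRXiYeYcxZRN5q3ARZpp0VmRGdmZ3d2Z2eJdXh3VXdmVGmIdnmCNBN3m6YFI1eHRFRGeHd3iHZmaIlleHZWd2ZViYdViXERV3eKdAZRVohEZleHd3iIZmZ4iFZndlZ3ZkV4ZVV4MAaHdmZVFFJWZkV2Vod3eJhlVnd2Zmd2V4dlRWZVVWUAaId2VnlRM3d3RVVVczRXd2Vnd2ZlZ3ZmdmVWZlZlUQaHd2ZmiWEUqZdFRFRCERNWZXiHZ2V4hmZmZWh3Z3ZBWYdnd2ZVZAOIhEMkZldlMjVUaHd3ZXiHdmZViYZ3diOIdnd3ZlZ2EnhjIUeHSId3ZmRXdndld3d3VVVmZnd1JIdmd3ZXeIUyVzEkeZdGZ5qGhVd2d2Vnd3dkRmRWd2Qmh2RndWiIZVQzM1aJp0RoqYV3Z3Z3ZWeHZ2M2mGZnZDaZhVd1eHZnZlVVV4mWQ0VnZWd4hmZWZ4dndCWIdmZkNomXVmVmVXdlRVRniHVURERVZmd2ZVh2d2eHMnh2ZmRHiZhVVVVVZ2M1VWd2Q1ZlVVZVZ3ZlWIdmZ4h0R3Z2VFZnd0RWeImGM0Zmd3QkVndlZUWJdmVnd2ZleHdVZ4hVZlV3RGeJmpZUVnd4UzVnd3ZlRplmZWd3dmZVVmVWd1R5dXdTd3iJhmZmeHYzRWd3dlRWd1d2eJh3ZmZmZmd3ZGqVZlJndmd2Z4iIdDVWh3d1RWZ2eYd4h3dlZ2Zod5l0SIVpgkZ4h2Z5mYhjRVeXd2VXdmZ3d3dkRERVV5l3iJdVZYukJWd2VWdmVmRGZ5d3ZWiHV3UyEAABEiRnh3iZmGVVeGIiIiIyIiI0U0Z3h3ZWZmVnYiM0RVVVVVZlZ3h2ZUM0MhI0RFVVZ2VCVmVXdkVkRWdDZ3d3d4h2ZTIjNFZ3dlVDJquHh4mqlhOIdUd2NYhlZUd1Vnd3d3ZTIQFGeYeIdlNHmoeHipiGFXd3d3U0m5VEdREiNFVmdlQ0MUmZh3ZlRGZod3iYdnYUZmi3ZlN7tiUwNodmeId2RFiEFnZlRWZVd0NFeHdouBIzSMd3dWiWEgWZmXd4h2RFiKkzZURWZmVlMQEzRViTA1MTVnd2iHQANZiYdURWVFd3eFVUNFVmZUMiIiNWRCAnZTADM0V3YwJjV3UzM0VFZ3ZmVDNWdlVVRGh3h2YwAndjMgMiI1ZiBHY3dmd2VEVmZVVTR4mXZURGmoiZUQJEd0RnZlRERVIVd0R5qphkZ2d0RlR6mHd2ZEaZiHMSVmRWRYiIhkRVQiV4YliHdlSJiHNGVIqVZ3eGRohkETZ3d1VGd4eHU0QyRWmFRERVVqyodEZVeIVoiYZWYxE1Z3d3dkVmZWZkMyRlaId2QyNYqphjRVVmZWeahVMRNXiId3eHVVVVVnZDRodWeIdTRDV3mmM0ZmZlZ4l0I1d4iHd3iIdmdmVHl0RXmFV4iFNnVEepUiV3d2Znh0NGeHd3d3iZhmZ3dUepZWeJZHiYQ4h1RoYxN3d3Z3eGRWZ4d3d3iJh2d2d2RZl3iZlkaHY0dmVEZCJmZ3Z3d3VndndmZmd4h3Z2aHdDR3eKmGRVVCVVVVNTJYZWZoh2Vnd2Znd3Zmd3d2Zod1IRE0ZlMzNDRmZmUyI3l1VWiGVndmZmd3dnd3d3Znh3dTEAASISM0VXiHdhAliHVURnZnZmZmZ3h3d3d3ZmiHh1MiAAARNDNFeId2AFeIdWdEZmZmZmZniId3iHdmd3d2NGdkISNWUyRoh4UAipqFaIVVZ3h2VmZ4h3eId2Z3d3VGiZh2ZomFIUZ3hQGcu6h3ZEVnmYVWZmd3d3d3Z3d3ZFeJqYdmeYdRAjVkAZ7IqoU0Z3d4dWd3d3d3d3Z3d2ZkZ3iZhmVmd2UyI0MAa9d4QjZ3iIdmZ4d3dmZmZnd3d1R3d3d2VEVneHVEQyAEiFQ0aYZnZlVniId2d3d3d3d3RXd3dlMzRWeal1VUMgADM0abpkMRESRWdnd3d3eId3dWd3dkIiM0aKqGVVVWYwASR5qDADVmVDRWZ3d3d4d3d1Z3dkM0RCNGmHZ3ZmiXUhETIAACVoiId3d3d3eIh3d3d3dlREREISRoiIiHeJl1MRAAAkVUV4iId3d3eIh3d3eIdlREM1VBADaImZh4mEVjMBepdmdUZ4h3d3d4h3d3d4dlRDM2eHUgAkaIh3d0N5MAeqhkRWZEZ3d3d3d3d3dnd2QzNHiamHQREkVWZTJqkAOIhRASRWVFd3d3d3d3d2dFQzRniIiJmFMyI0VUNYlABndAADRVZ2RXd2ZmZ3d2ZyIzaId3d4iYZWVVZlNVUgBHdQAmd3ZWdlVnZlVVZnZodSSIdlVEVmZmZnd2QzIAFGdwA4qZiGVXZlVmZlVWZliXJHdlVEQ0VmdmeHUkZmZniCAnq6iIh0RmZVZ4h3d2V5cld3d3dmVWd3ZnZDeYh3hzAkeqiIiIYzV3h4iId3dXhyaId3d3d2Z4h3dkWIZTMyM1V5iIh4iGImmpmIdmd3d2NWVVVWeId3d3d2VlQ0Q0ZlVVZniHiJhSJ5mYZUVnd3ZVRVZmVnd3ZmZ3ZWd4q4R2ZTIjV3d2Z2UwASI0Z3d3"/>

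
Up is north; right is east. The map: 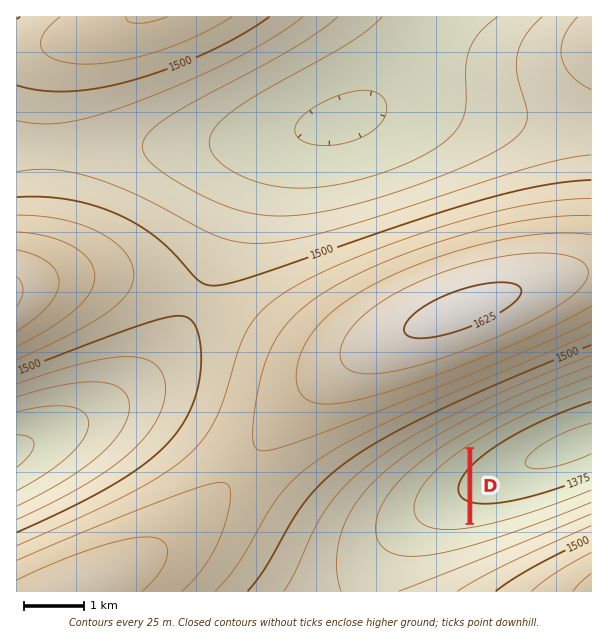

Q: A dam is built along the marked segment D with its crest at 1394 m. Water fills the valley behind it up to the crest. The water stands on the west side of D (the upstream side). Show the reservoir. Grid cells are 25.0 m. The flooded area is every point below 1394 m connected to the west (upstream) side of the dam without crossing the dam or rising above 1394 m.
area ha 62.1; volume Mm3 5.9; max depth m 23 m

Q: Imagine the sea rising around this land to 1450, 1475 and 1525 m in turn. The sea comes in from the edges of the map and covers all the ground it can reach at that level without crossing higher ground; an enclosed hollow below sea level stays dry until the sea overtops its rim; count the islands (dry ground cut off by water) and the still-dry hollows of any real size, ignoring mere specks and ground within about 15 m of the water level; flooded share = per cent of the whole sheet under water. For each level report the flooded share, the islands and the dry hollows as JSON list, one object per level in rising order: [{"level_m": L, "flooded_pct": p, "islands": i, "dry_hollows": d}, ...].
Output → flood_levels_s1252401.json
[{"level_m": 1450, "flooded_pct": 30, "islands": 0, "dry_hollows": 0}, {"level_m": 1475, "flooded_pct": 44, "islands": 0, "dry_hollows": 0}, {"level_m": 1525, "flooded_pct": 68, "islands": 0, "dry_hollows": 0}]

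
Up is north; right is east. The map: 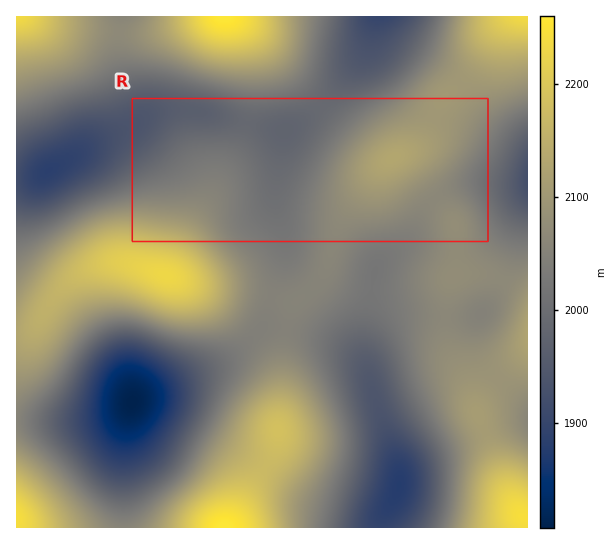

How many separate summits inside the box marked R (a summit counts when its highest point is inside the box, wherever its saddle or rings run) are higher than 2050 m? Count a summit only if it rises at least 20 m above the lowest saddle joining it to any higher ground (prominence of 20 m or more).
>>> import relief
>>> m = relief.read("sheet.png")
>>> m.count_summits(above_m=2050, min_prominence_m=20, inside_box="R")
1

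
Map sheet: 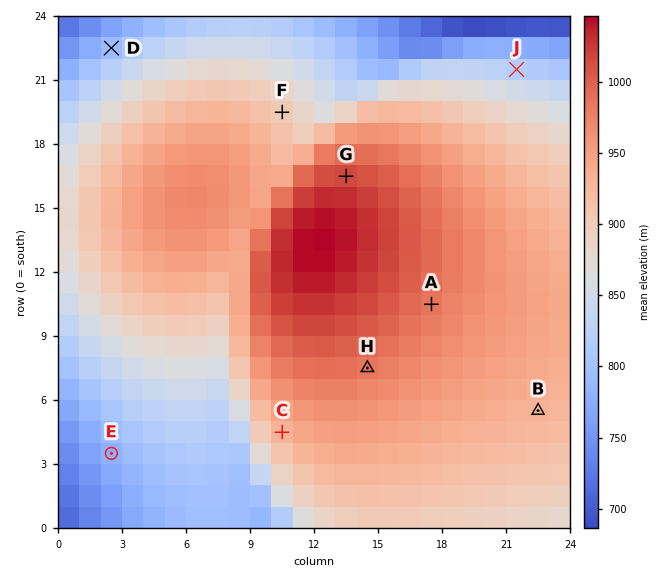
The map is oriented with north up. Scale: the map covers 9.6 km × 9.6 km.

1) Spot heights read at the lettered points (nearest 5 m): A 985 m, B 930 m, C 930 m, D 795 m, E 780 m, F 900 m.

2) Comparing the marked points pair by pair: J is below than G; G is above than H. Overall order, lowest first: J H G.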